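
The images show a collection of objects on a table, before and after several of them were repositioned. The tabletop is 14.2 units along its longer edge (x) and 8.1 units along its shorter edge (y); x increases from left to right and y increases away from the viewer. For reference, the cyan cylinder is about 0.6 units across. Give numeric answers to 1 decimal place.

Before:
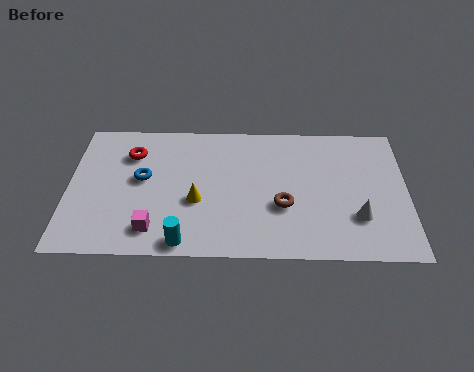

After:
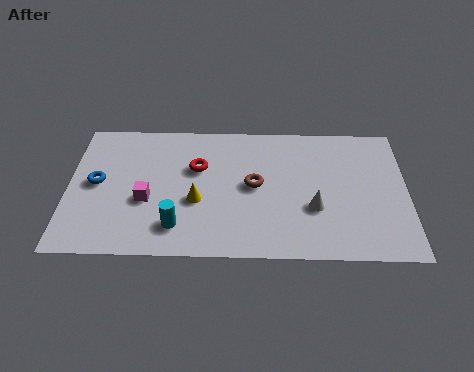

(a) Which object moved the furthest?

the red torus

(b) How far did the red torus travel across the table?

2.9

The red torus moved from about (2.6, 6.0) to (5.4, 5.2), a distance of √(2.8² + 0.8²) ≈ 2.9.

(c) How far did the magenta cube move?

1.7

The magenta cube was near (3.6, 1.5) before and (3.3, 3.2) after, so it travelled √(0.3² + 1.7²) ≈ 1.7 units.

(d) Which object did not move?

the yellow cone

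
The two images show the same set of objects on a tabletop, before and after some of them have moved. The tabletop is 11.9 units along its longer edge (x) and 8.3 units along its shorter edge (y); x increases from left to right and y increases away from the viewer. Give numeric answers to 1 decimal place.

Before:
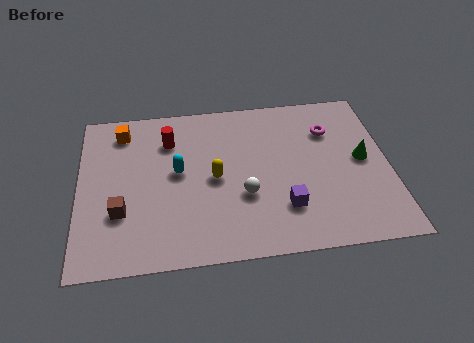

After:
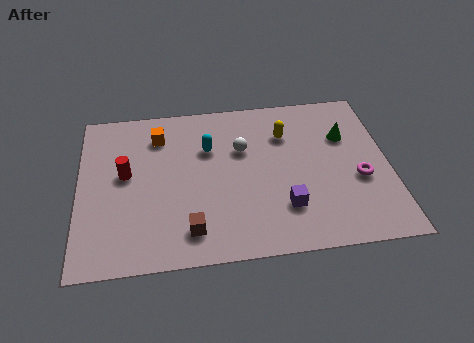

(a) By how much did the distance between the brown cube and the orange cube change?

+0.9

The distance was about 4.2 in the first image and 5.1 in the second, so they moved 0.9 units further apart.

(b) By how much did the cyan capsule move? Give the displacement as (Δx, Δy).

(1.2, 1.1)

The cyan capsule was at about (3.8, 4.5) and moved to about (5.0, 5.6).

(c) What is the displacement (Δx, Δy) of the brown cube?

(2.6, -1.2)

The brown cube started near (1.6, 2.7) and ended near (4.2, 1.5).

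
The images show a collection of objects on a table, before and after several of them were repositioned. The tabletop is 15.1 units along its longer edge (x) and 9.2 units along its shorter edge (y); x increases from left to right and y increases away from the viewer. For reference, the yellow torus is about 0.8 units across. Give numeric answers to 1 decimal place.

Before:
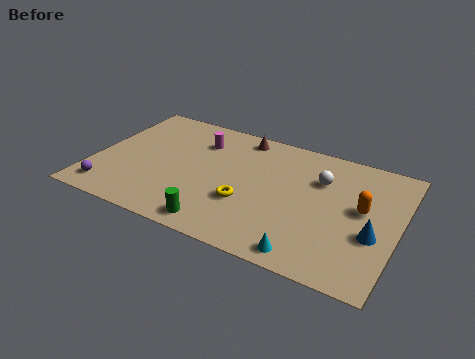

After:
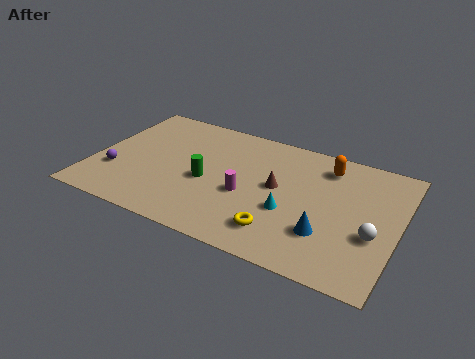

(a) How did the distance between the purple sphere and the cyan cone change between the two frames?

-1.3

They were about 10.0 units apart before and 8.7 after — 1.3 units closer together.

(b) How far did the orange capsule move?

3.1

The orange capsule was near (13.3, 5.1) before and (11.3, 7.5) after, so it travelled √(2.0² + 2.4²) ≈ 3.1 units.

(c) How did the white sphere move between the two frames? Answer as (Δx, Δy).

(2.9, -2.9)

From the two frames, the white sphere sits at roughly (11.1, 6.4) before and (14.0, 3.5) after.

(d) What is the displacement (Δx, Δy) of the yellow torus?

(1.8, -1.3)

The yellow torus was at about (7.8, 3.2) and moved to about (9.6, 1.9).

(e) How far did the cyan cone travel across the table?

2.8

The cyan cone was near (11.1, 1.0) before and (9.9, 3.5) after, so it travelled √(1.2² + 2.5²) ≈ 2.8 units.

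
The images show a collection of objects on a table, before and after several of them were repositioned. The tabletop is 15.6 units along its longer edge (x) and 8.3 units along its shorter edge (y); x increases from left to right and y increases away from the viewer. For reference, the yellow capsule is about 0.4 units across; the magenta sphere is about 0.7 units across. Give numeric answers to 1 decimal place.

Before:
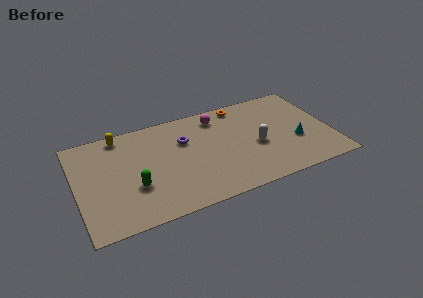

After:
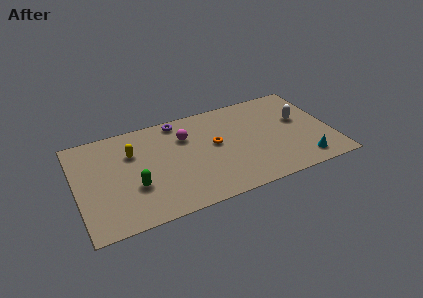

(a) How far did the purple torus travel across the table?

1.8

The purple torus moved from about (6.7, 5.6) to (6.5, 7.4), a distance of √(0.2² + 1.8²) ≈ 1.8.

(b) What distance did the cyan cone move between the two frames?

1.8

The cyan cone was near (13.4, 3.1) before and (13.6, 1.3) after, so it travelled √(0.2² + 1.8²) ≈ 1.8 units.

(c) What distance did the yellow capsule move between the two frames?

1.8

The yellow capsule moved from about (2.9, 7.4) to (3.5, 5.7), a distance of √(0.6² + 1.7²) ≈ 1.8.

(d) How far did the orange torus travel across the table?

3.4

The orange torus moved from about (10.4, 7.4) to (8.5, 4.6), a distance of √(1.9² + 2.8²) ≈ 3.4.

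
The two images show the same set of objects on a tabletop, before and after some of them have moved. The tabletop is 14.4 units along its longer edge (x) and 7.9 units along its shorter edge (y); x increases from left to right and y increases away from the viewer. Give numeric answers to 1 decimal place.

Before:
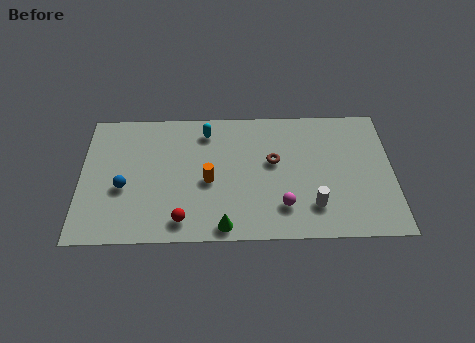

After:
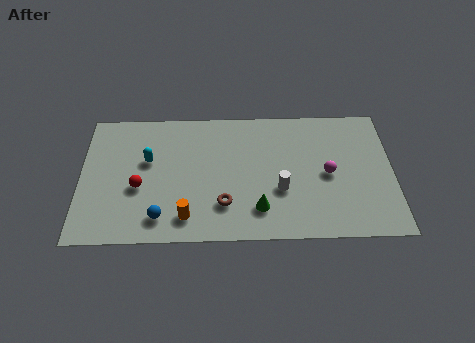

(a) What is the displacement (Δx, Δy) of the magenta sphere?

(2.1, 1.9)

From the two frames, the magenta sphere sits at roughly (9.3, 1.9) before and (11.4, 3.8) after.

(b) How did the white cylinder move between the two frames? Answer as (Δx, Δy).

(-1.5, 1.0)

The white cylinder was at about (10.7, 1.9) and moved to about (9.2, 2.9).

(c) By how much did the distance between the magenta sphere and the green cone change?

+0.9

They were about 2.9 units apart before and 3.8 after — 0.9 units further apart.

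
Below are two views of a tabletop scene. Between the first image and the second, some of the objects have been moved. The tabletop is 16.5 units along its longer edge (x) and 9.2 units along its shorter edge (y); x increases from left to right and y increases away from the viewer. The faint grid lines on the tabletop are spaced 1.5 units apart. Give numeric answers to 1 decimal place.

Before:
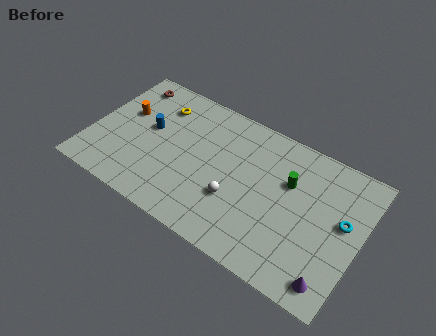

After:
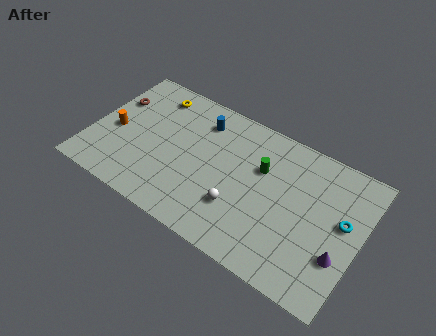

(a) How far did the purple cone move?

1.7

From (15.3, 1.3) to (15.5, 3.0), the purple cone covered √(0.2² + 1.7²) ≈ 1.7 units.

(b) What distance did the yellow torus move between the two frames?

0.8

The yellow torus was near (3.7, 7.1) before and (3.2, 7.7) after, so it travelled √(0.5² + 0.6²) ≈ 0.8 units.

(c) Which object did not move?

the cyan torus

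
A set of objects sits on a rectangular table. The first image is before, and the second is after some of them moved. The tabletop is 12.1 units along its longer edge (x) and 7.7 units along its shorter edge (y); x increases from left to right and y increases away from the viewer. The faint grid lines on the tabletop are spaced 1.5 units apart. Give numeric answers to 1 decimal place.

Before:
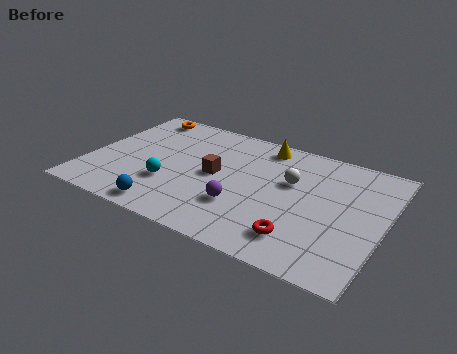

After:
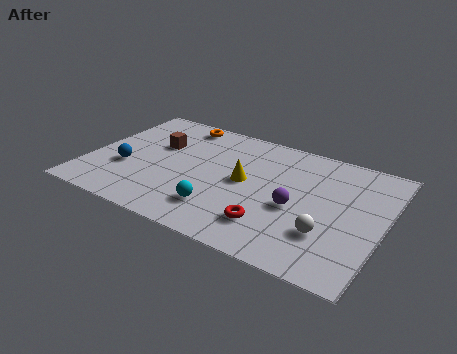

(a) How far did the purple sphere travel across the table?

2.3

From (6.5, 2.4) to (8.6, 3.3), the purple sphere covered √(2.1² + 0.9²) ≈ 2.3 units.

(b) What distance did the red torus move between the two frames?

1.2

From (9.0, 1.6) to (7.8, 1.8), the red torus covered √(1.2² + 0.2²) ≈ 1.2 units.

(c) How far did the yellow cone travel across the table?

2.7

From (6.8, 6.7) to (6.4, 4.0), the yellow cone covered √(0.4² + 2.7²) ≈ 2.7 units.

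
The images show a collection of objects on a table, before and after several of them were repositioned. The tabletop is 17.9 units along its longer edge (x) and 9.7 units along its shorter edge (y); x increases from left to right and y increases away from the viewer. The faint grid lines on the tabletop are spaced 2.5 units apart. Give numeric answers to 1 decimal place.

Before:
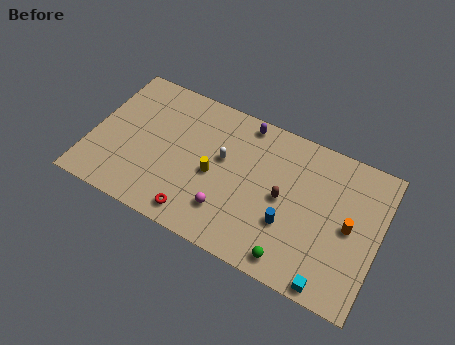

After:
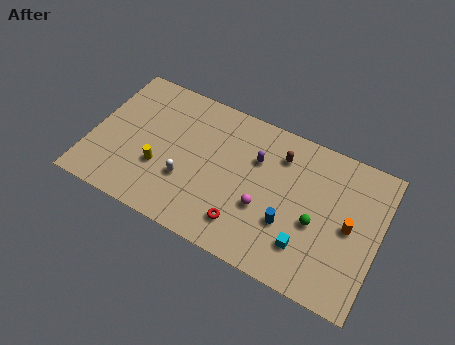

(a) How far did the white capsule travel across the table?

3.1

From (8.1, 5.7) to (6.1, 3.3), the white capsule covered √(2.0² + 2.4²) ≈ 3.1 units.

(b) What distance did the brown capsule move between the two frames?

2.7

The brown capsule moved from about (12.0, 4.8) to (11.5, 7.5), a distance of √(0.5² + 2.7²) ≈ 2.7.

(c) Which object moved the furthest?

the yellow cylinder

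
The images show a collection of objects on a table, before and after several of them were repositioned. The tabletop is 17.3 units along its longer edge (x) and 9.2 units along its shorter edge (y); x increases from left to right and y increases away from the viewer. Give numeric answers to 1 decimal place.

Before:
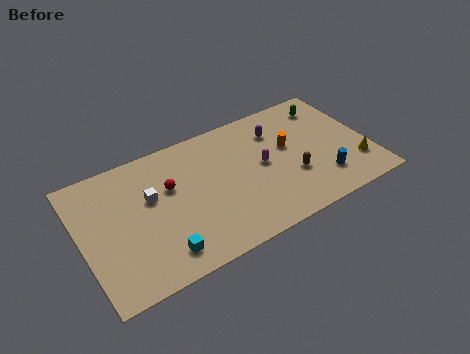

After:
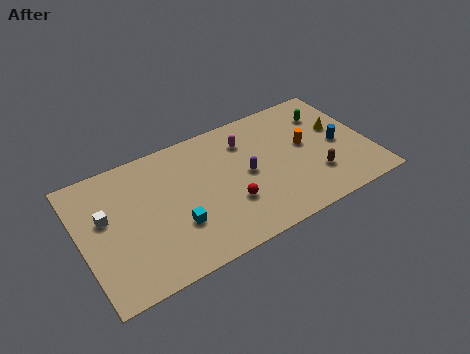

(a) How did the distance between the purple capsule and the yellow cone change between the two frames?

-0.3

The distance was about 6.2 in the first image and 5.9 in the second, so they moved 0.3 units closer together.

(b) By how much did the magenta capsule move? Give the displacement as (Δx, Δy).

(-0.7, 2.2)

The magenta capsule started near (10.9, 4.8) and ended near (10.2, 7.0).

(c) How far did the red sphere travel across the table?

4.3

The red sphere was near (5.4, 5.8) before and (8.6, 3.0) after, so it travelled √(3.2² + 2.8²) ≈ 4.3 units.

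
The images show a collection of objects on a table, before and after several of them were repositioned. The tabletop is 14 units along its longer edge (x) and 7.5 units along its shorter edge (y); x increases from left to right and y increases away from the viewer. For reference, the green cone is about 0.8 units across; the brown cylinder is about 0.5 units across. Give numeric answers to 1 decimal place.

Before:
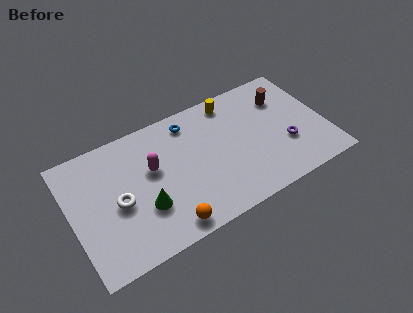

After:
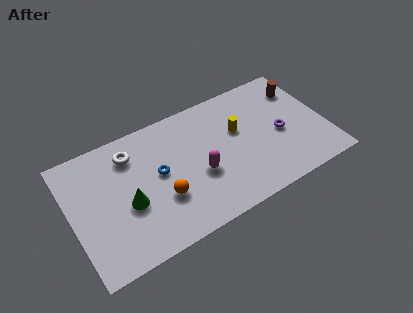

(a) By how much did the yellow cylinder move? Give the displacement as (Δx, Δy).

(0.1, -1.9)

The yellow cylinder started near (9.2, 6.5) and ended near (9.3, 4.6).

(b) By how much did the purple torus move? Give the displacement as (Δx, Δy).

(-0.2, 0.8)

The purple torus was at about (11.7, 2.6) and moved to about (11.5, 3.4).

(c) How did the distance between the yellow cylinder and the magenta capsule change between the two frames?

-2.2

They were about 5.1 units apart before and 2.9 after — 2.2 units closer together.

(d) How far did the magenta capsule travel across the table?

2.8

From (4.5, 4.5) to (6.9, 3.0), the magenta capsule covered √(2.4² + 1.5²) ≈ 2.8 units.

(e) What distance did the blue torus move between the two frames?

3.0

From (6.8, 6.3) to (4.8, 4.1), the blue torus covered √(2.0² + 2.2²) ≈ 3.0 units.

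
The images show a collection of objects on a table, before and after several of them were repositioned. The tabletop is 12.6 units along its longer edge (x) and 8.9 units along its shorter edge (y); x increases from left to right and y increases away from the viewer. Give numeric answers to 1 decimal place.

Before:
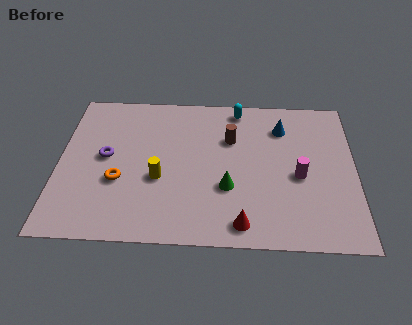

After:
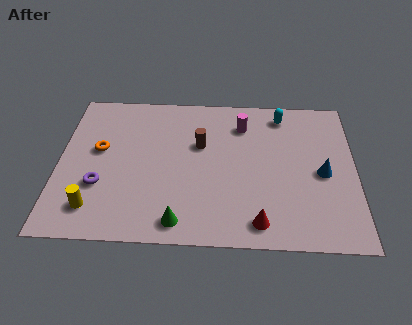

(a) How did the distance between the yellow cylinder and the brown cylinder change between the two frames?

+2.0

The distance was about 3.9 in the first image and 5.9 in the second, so they moved 2.0 units further apart.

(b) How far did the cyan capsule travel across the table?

1.9

The cyan capsule moved from about (7.6, 7.9) to (9.5, 7.6), a distance of √(1.9² + 0.3²) ≈ 1.9.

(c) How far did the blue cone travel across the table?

3.2

The blue cone moved from about (9.5, 6.8) to (11.2, 4.1), a distance of √(1.7² + 2.7²) ≈ 3.2.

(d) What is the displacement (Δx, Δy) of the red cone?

(0.7, 0.1)

The red cone started near (7.8, 1.1) and ended near (8.5, 1.2).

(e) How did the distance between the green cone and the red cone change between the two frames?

+1.2

The distance was about 2.1 in the first image and 3.3 in the second, so they moved 1.2 units further apart.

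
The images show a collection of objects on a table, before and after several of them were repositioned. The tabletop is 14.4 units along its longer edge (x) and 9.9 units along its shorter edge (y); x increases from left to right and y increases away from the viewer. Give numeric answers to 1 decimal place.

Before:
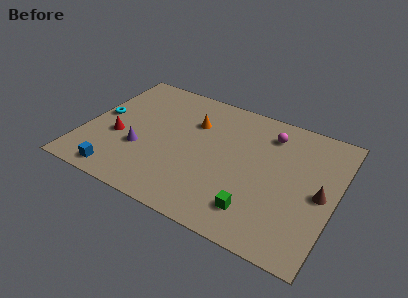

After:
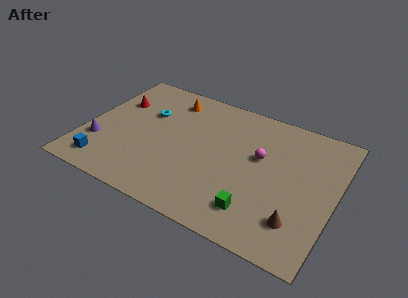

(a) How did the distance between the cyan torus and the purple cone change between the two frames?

+1.1

The distance was about 3.1 in the first image and 4.2 in the second, so they moved 1.1 units further apart.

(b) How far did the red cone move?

2.9

The red cone moved from about (2.0, 3.9) to (1.4, 6.7), a distance of √(0.6² + 2.8²) ≈ 2.9.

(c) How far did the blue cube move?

1.0

From (2.5, 1.1) to (1.6, 1.5), the blue cube covered √(0.9² + 0.4²) ≈ 1.0 units.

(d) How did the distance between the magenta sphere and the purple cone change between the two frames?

+1.3

The distance was about 8.2 in the first image and 9.5 in the second, so they moved 1.3 units further apart.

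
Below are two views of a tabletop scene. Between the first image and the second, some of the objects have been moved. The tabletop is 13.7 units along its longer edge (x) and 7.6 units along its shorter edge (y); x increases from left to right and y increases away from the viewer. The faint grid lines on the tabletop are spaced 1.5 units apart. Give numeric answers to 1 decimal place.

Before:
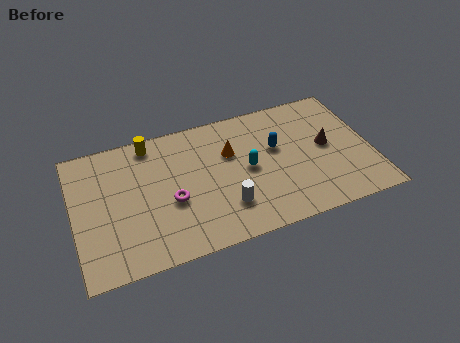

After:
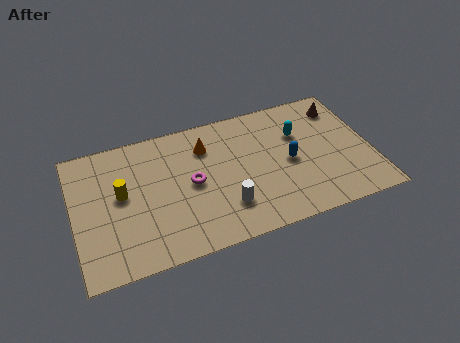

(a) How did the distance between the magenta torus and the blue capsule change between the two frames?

-0.7

They were about 5.2 units apart before and 4.5 after — 0.7 units closer together.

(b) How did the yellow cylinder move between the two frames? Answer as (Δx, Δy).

(-1.5, -2.5)

The yellow cylinder started near (3.7, 6.7) and ended near (2.2, 4.2).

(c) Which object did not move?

the white cylinder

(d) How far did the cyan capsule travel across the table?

2.8

The cyan capsule was near (8.0, 3.8) before and (10.5, 5.1) after, so it travelled √(2.5² + 1.3²) ≈ 2.8 units.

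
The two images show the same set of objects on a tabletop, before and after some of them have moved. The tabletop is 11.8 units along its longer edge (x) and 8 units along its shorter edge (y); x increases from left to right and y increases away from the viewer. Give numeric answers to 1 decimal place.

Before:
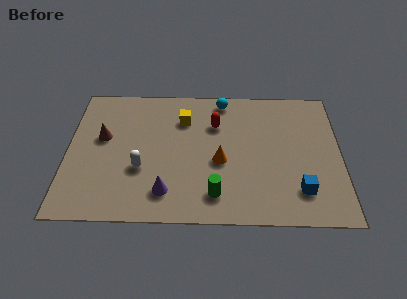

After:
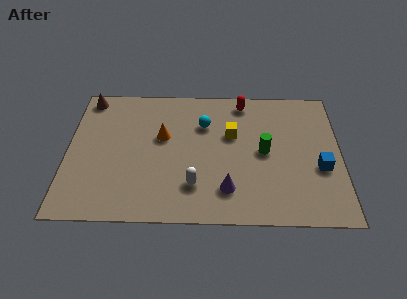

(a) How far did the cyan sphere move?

1.7

The cyan sphere was near (6.7, 7.1) before and (5.9, 5.6) after, so it travelled √(0.8² + 1.5²) ≈ 1.7 units.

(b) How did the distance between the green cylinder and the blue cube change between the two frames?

-1.0

The distance was about 3.6 in the first image and 2.6 in the second, so they moved 1.0 units closer together.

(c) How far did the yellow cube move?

2.3

The yellow cube was near (5.0, 5.9) before and (7.1, 5.0) after, so it travelled √(2.1² + 0.9²) ≈ 2.3 units.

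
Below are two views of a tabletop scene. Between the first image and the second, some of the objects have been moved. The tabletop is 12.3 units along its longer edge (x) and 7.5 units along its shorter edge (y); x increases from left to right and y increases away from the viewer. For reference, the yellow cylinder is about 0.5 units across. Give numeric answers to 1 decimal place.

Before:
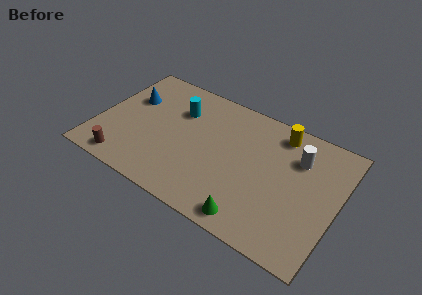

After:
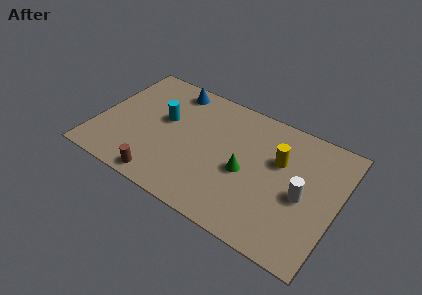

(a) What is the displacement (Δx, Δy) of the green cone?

(-0.7, 2.4)

From the two frames, the green cone sits at roughly (8.4, 0.9) before and (7.7, 3.3) after.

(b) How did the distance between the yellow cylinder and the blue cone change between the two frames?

-1.7

Before: roughly 7.7 units apart; after: 6.0. That's 1.7 units closer together.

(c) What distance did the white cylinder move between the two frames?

2.1

The white cylinder was near (10.1, 5.4) before and (10.6, 3.4) after, so it travelled √(0.5² + 2.0²) ≈ 2.1 units.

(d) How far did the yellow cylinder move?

1.6

From (9.0, 6.4) to (9.2, 4.8), the yellow cylinder covered √(0.2² + 1.6²) ≈ 1.6 units.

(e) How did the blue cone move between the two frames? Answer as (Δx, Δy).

(2.0, 1.6)

From the two frames, the blue cone sits at roughly (1.4, 4.9) before and (3.4, 6.5) after.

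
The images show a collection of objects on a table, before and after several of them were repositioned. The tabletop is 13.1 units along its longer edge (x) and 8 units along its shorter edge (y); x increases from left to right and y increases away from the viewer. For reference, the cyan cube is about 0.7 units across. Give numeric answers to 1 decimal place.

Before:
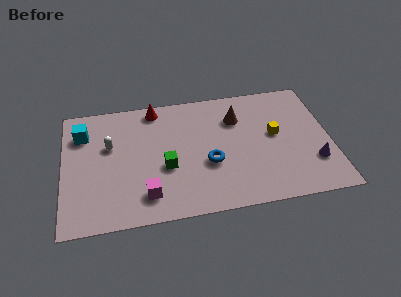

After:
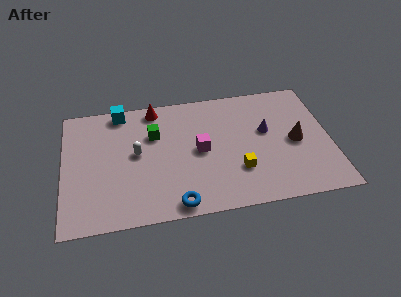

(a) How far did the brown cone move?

3.4

From (8.6, 5.8) to (11.4, 3.8), the brown cone covered √(2.8² + 2.0²) ≈ 3.4 units.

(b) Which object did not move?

the red cone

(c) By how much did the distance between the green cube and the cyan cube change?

-2.5

Before: roughly 4.9 units apart; after: 2.4. That's 2.5 units closer together.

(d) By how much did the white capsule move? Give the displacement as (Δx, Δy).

(1.3, -0.7)

From the two frames, the white capsule sits at roughly (2.3, 5.0) before and (3.6, 4.3) after.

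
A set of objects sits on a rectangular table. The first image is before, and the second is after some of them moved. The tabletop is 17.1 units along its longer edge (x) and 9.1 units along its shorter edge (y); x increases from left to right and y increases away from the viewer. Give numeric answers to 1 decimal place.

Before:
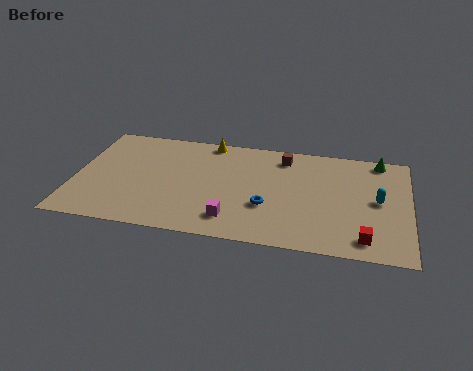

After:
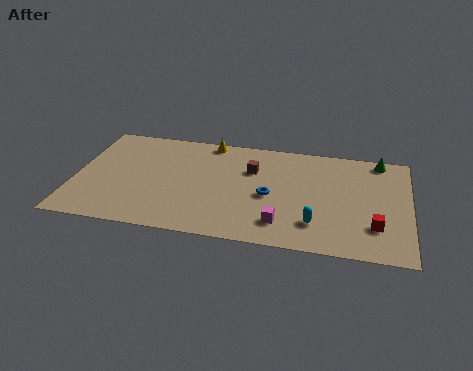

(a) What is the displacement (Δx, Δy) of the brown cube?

(-1.6, -1.4)

The brown cube was at about (10.6, 7.6) and moved to about (9.0, 6.2).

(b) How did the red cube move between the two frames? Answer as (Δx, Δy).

(0.5, 1.1)

From the two frames, the red cube sits at roughly (14.9, 1.4) before and (15.4, 2.5) after.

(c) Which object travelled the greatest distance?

the cyan capsule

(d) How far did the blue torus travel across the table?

0.9

From (9.9, 3.2) to (10.0, 4.1), the blue torus covered √(0.1² + 0.9²) ≈ 0.9 units.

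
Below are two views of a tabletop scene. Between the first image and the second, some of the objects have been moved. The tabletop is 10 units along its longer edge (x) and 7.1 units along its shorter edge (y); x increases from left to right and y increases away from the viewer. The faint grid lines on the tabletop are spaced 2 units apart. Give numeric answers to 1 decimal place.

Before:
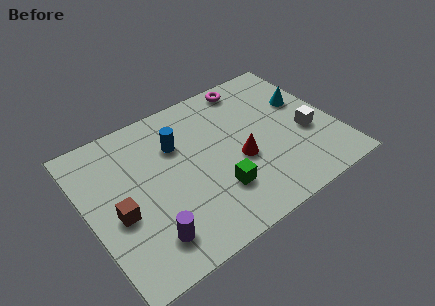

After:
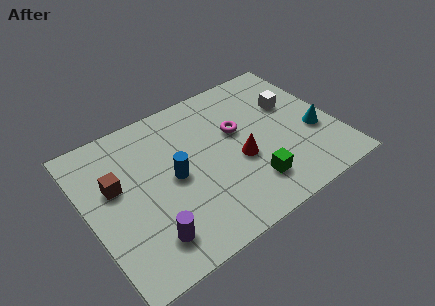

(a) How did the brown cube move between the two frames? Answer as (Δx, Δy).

(0.1, 1.3)

The brown cube started near (1.1, 3.0) and ended near (1.2, 4.3).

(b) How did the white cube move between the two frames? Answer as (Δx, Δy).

(-0.3, 1.7)

The white cube was at about (8.8, 2.8) and moved to about (8.5, 4.5).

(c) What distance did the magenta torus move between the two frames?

2.2

The magenta torus moved from about (7.1, 6.3) to (6.2, 4.3), a distance of √(0.9² + 2.0²) ≈ 2.2.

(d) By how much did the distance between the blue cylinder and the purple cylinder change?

-1.4

The distance was about 3.9 in the first image and 2.5 in the second, so they moved 1.4 units closer together.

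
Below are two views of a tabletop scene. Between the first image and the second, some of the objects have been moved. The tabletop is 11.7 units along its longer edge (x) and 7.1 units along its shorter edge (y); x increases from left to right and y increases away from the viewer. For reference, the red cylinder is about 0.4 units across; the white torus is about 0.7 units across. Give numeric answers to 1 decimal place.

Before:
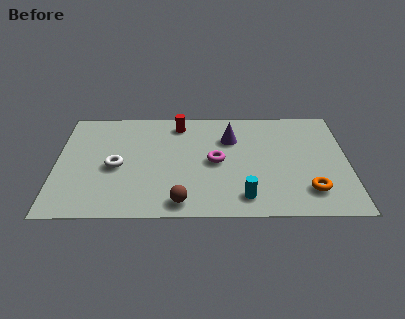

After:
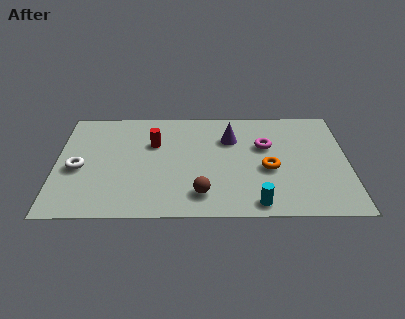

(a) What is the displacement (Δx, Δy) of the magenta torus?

(2.0, 1.0)

From the two frames, the magenta torus sits at roughly (6.4, 3.5) before and (8.4, 4.5) after.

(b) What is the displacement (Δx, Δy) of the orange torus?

(-1.6, 1.4)

From the two frames, the orange torus sits at roughly (10.1, 1.6) before and (8.5, 3.0) after.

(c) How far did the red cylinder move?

1.6

The red cylinder moved from about (4.9, 6.0) to (3.9, 4.7), a distance of √(1.0² + 1.3²) ≈ 1.6.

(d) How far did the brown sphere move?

0.9

From (5.0, 0.9) to (5.8, 1.4), the brown sphere covered √(0.8² + 0.5²) ≈ 0.9 units.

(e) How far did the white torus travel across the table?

1.5

The white torus was near (2.4, 3.2) before and (0.9, 3.1) after, so it travelled √(1.5² + 0.1²) ≈ 1.5 units.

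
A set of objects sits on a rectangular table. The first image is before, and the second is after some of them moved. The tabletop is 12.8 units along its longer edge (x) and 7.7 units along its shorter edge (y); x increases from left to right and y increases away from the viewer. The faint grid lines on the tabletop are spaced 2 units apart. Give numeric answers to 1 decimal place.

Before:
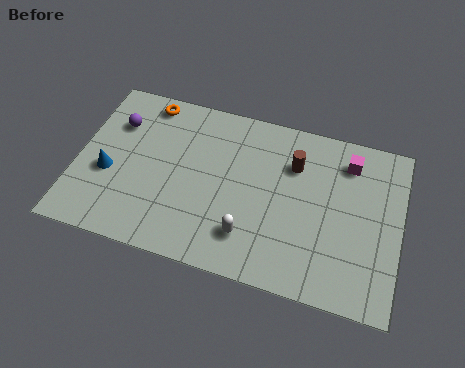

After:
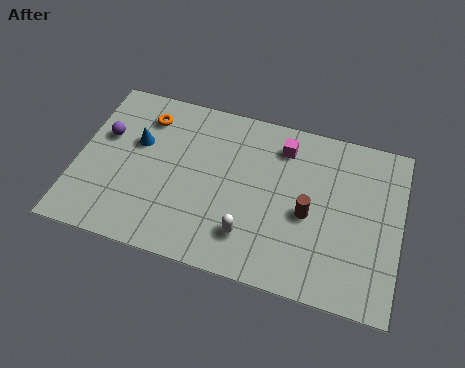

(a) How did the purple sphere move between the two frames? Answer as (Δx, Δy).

(-0.4, -0.7)

From the two frames, the purple sphere sits at roughly (1.4, 5.5) before and (1.0, 4.8) after.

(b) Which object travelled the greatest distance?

the magenta cube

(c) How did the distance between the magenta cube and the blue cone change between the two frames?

-3.9

Before: roughly 9.8 units apart; after: 5.9. That's 3.9 units closer together.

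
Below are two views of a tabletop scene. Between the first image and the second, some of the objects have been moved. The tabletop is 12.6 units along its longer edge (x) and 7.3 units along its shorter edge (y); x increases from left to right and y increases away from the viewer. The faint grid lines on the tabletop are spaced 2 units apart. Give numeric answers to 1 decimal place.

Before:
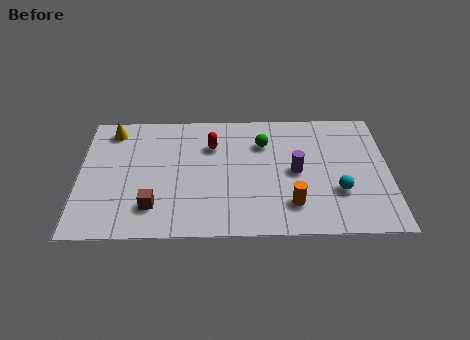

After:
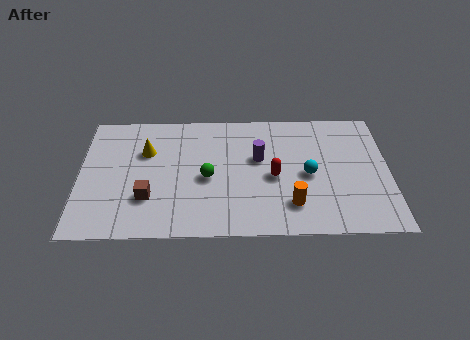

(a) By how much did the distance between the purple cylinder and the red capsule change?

-2.5

They were about 3.8 units apart before and 1.3 after — 2.5 units closer together.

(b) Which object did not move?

the orange cylinder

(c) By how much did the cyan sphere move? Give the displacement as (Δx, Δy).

(-1.2, 1.0)

The cyan sphere was at about (10.5, 2.4) and moved to about (9.3, 3.4).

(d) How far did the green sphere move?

3.0

From (7.5, 5.3) to (5.2, 3.3), the green sphere covered √(2.3² + 2.0²) ≈ 3.0 units.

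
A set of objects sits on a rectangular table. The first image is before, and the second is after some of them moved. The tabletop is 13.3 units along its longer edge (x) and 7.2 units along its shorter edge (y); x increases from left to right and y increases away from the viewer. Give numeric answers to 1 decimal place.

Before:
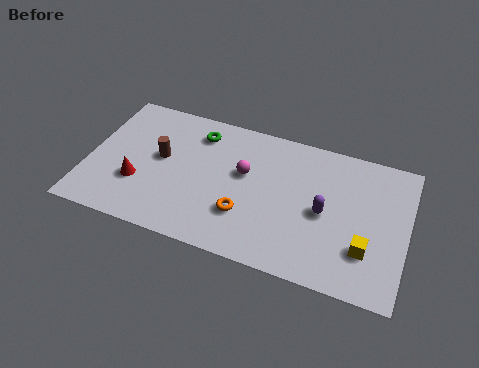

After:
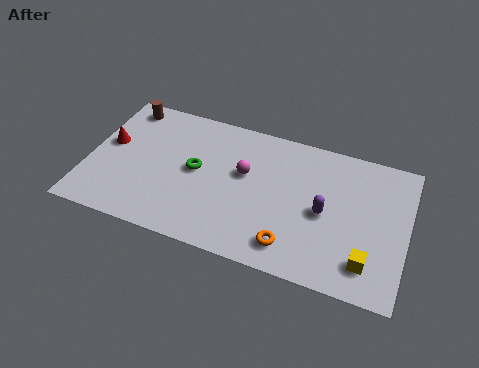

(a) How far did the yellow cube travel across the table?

0.6

The yellow cube was near (11.7, 2.1) before and (11.8, 1.5) after, so it travelled √(0.1² + 0.6²) ≈ 0.6 units.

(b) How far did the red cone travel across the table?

2.2

From (2.2, 2.4) to (0.8, 4.1), the red cone covered √(1.4² + 1.7²) ≈ 2.2 units.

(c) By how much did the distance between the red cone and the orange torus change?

+3.9

They were about 4.5 units apart before and 8.4 after — 3.9 units further apart.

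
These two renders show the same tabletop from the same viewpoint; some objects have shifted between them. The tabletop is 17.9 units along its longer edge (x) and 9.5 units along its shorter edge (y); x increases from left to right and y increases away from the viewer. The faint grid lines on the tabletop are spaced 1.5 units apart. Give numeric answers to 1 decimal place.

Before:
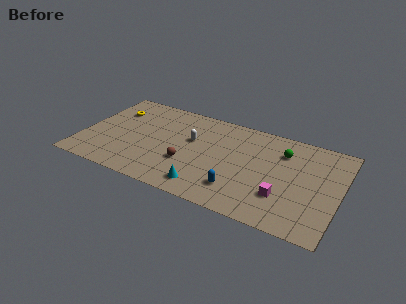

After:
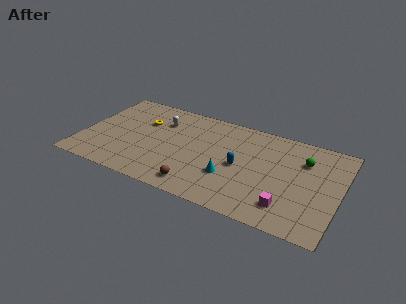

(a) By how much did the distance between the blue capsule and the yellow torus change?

-3.2

Before: roughly 10.5 units apart; after: 7.3. That's 3.2 units closer together.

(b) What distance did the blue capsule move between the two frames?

2.3

The blue capsule was near (11.2, 2.2) before and (11.1, 4.5) after, so it travelled √(0.1² + 2.3²) ≈ 2.3 units.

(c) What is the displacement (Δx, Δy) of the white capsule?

(-2.3, 1.1)

From the two frames, the white capsule sits at roughly (7.5, 5.8) before and (5.2, 6.9) after.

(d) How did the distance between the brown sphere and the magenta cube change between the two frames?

-0.6

The distance was about 6.7 in the first image and 6.1 in the second, so they moved 0.6 units closer together.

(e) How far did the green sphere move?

1.5

From (13.8, 7.1) to (15.3, 6.8), the green sphere covered √(1.5² + 0.3²) ≈ 1.5 units.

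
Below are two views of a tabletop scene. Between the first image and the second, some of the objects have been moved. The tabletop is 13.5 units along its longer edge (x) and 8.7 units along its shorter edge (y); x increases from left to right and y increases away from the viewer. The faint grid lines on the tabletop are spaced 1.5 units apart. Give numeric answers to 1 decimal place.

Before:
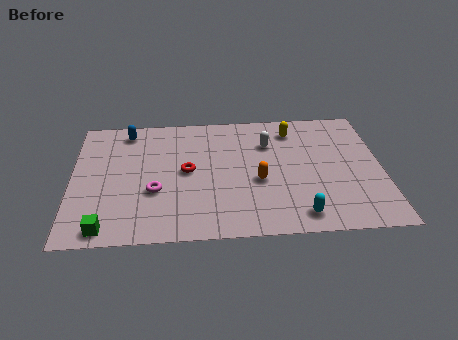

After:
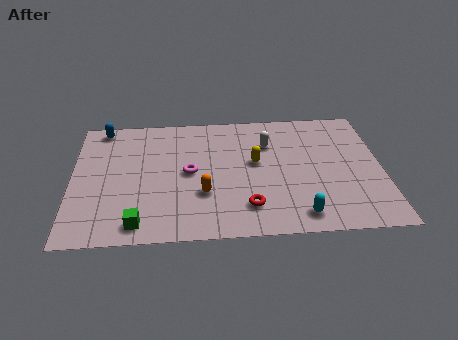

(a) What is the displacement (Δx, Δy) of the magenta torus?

(1.5, 1.2)

The magenta torus was at about (3.6, 3.2) and moved to about (5.1, 4.4).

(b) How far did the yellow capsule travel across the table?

2.8

From (9.7, 7.1) to (8.0, 4.9), the yellow capsule covered √(1.7² + 2.2²) ≈ 2.8 units.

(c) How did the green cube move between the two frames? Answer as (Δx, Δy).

(1.4, 0.2)

The green cube was at about (1.5, 0.9) and moved to about (2.9, 1.1).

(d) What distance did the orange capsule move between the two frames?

2.5

The orange capsule moved from about (8.1, 3.6) to (5.7, 2.9), a distance of √(2.4² + 0.7²) ≈ 2.5.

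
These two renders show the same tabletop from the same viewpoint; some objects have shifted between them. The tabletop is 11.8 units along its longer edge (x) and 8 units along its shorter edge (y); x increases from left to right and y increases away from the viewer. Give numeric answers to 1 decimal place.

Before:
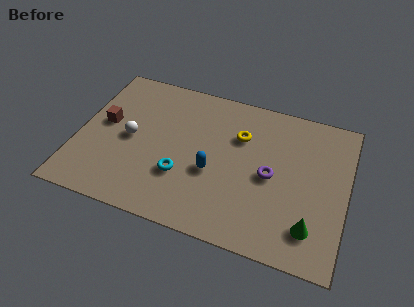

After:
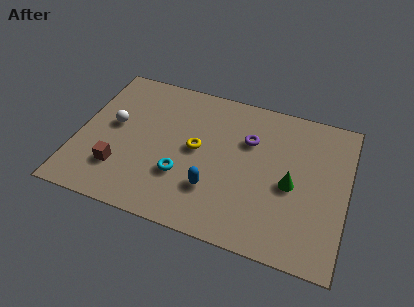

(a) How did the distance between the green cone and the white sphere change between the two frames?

-0.5

They were about 8.4 units apart before and 7.9 after — 0.5 units closer together.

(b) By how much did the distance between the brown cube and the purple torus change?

-1.1

The distance was about 7.4 in the first image and 6.3 in the second, so they moved 1.1 units closer together.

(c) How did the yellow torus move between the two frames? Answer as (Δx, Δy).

(-1.8, -1.3)

From the two frames, the yellow torus sits at roughly (7.0, 5.5) before and (5.2, 4.2) after.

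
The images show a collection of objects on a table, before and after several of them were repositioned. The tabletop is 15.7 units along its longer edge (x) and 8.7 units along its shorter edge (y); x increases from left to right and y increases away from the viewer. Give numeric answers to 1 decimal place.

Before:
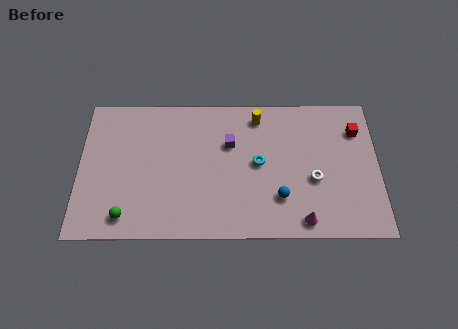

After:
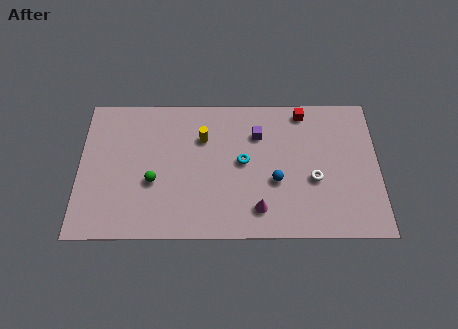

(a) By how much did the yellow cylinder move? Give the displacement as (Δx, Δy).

(-2.9, -1.3)

The yellow cylinder was at about (9.4, 7.4) and moved to about (6.5, 6.1).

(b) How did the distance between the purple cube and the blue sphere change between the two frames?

-1.2

They were about 4.2 units apart before and 3.0 after — 1.2 units closer together.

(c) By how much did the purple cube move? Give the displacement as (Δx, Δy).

(1.5, 0.6)

The purple cube was at about (7.9, 5.7) and moved to about (9.4, 6.3).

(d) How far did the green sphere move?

2.5

The green sphere moved from about (2.5, 1.3) to (3.9, 3.4), a distance of √(1.4² + 2.1²) ≈ 2.5.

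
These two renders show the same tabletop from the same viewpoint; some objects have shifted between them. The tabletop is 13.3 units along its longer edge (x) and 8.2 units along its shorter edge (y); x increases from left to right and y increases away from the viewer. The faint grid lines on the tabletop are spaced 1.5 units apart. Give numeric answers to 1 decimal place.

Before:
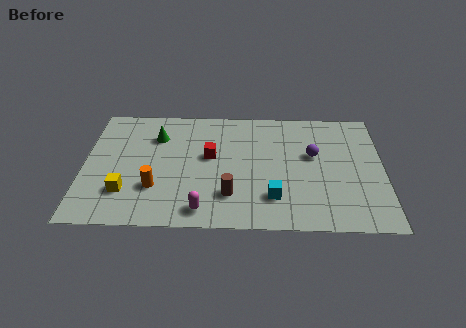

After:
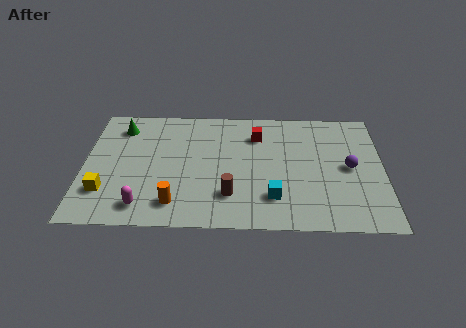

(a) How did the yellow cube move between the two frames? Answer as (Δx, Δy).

(-0.9, 0.0)

The yellow cube started near (1.9, 2.2) and ended near (1.0, 2.2).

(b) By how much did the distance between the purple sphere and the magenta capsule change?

+3.3

Before: roughly 6.2 units apart; after: 9.5. That's 3.3 units further apart.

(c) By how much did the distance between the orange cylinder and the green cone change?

+2.2

Before: roughly 3.5 units apart; after: 5.7. That's 2.2 units further apart.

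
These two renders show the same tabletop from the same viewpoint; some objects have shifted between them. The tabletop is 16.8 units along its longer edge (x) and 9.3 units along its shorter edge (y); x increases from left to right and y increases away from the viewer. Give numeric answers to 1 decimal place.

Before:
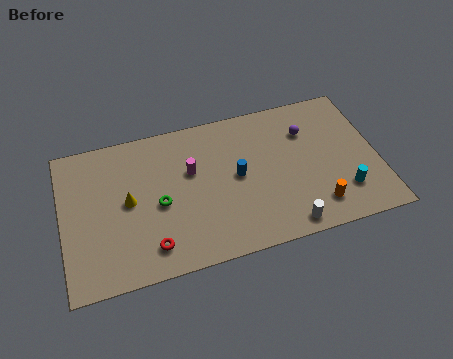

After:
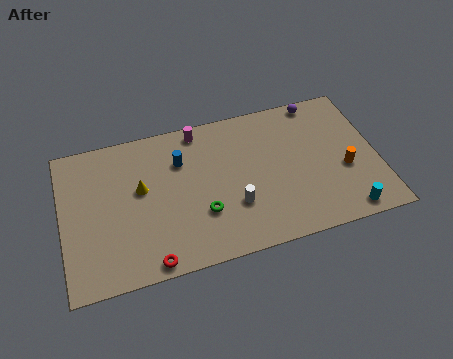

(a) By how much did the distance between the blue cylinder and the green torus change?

-0.5

Before: roughly 4.2 units apart; after: 3.7. That's 0.5 units closer together.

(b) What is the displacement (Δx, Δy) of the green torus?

(2.2, -1.2)

From the two frames, the green torus sits at roughly (5.1, 4.2) before and (7.3, 3.0) after.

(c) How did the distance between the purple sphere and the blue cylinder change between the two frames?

+3.5

Before: roughly 4.3 units apart; after: 7.8. That's 3.5 units further apart.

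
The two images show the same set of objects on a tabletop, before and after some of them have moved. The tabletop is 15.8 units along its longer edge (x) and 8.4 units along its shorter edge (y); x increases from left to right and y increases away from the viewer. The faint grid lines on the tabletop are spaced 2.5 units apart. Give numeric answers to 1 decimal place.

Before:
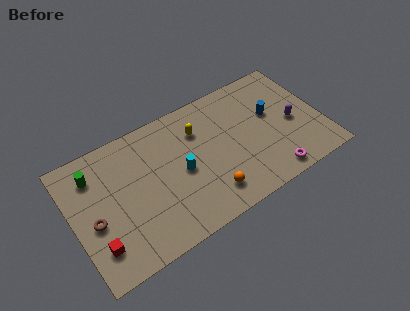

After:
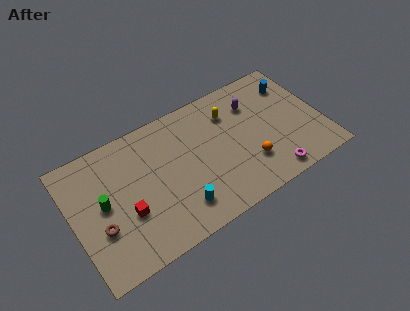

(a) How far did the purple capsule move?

3.3

From (14.0, 3.8) to (11.8, 6.2), the purple capsule covered √(2.2² + 2.4²) ≈ 3.3 units.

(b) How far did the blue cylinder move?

2.1

The blue cylinder was near (12.8, 5.0) before and (14.4, 6.4) after, so it travelled √(1.6² + 1.4²) ≈ 2.1 units.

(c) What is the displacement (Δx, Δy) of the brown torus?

(0.3, -0.6)

From the two frames, the brown torus sits at roughly (1.2, 3.6) before and (1.5, 3.0) after.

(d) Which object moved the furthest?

the purple capsule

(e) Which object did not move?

the magenta torus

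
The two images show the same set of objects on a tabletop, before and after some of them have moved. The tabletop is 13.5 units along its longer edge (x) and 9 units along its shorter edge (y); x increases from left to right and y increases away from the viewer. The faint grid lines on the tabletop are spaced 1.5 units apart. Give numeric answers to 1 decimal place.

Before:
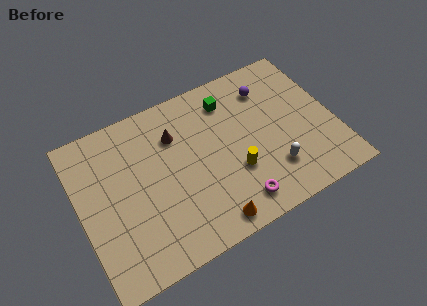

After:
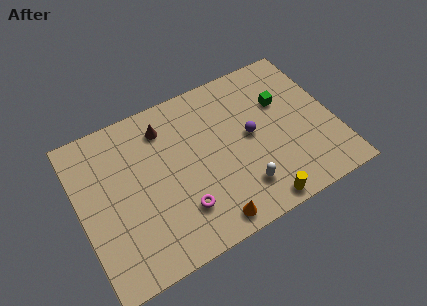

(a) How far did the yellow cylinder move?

2.5

From (8.0, 3.1) to (8.9, 0.8), the yellow cylinder covered √(0.9² + 2.3²) ≈ 2.5 units.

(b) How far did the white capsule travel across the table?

1.7

From (9.9, 2.3) to (8.2, 2.0), the white capsule covered √(1.7² + 0.3²) ≈ 1.7 units.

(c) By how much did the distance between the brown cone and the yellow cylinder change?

+3.3

The distance was about 4.3 in the first image and 7.6 in the second, so they moved 3.3 units further apart.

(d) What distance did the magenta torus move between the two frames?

2.9

The magenta torus was near (7.8, 1.4) before and (5.0, 2.3) after, so it travelled √(2.8² + 0.9²) ≈ 2.9 units.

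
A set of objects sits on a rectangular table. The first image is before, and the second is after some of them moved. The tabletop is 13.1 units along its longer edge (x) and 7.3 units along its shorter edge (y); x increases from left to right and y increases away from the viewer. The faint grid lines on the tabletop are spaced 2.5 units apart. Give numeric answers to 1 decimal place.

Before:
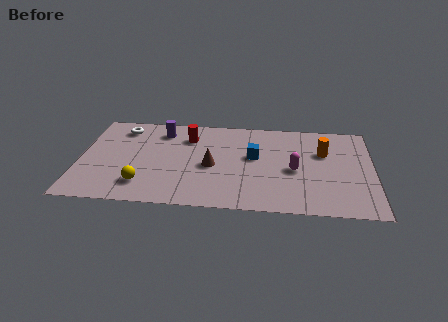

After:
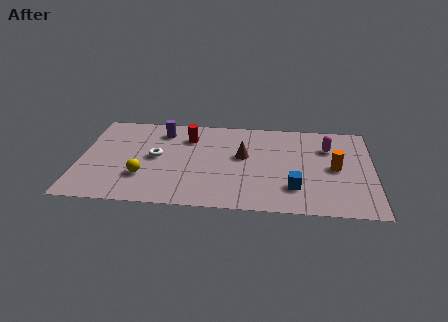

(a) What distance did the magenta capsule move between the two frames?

2.4

From (9.6, 3.3) to (11.1, 5.2), the magenta capsule covered √(1.5² + 1.9²) ≈ 2.4 units.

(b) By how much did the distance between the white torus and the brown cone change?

-1.0

They were about 4.9 units apart before and 3.9 after — 1.0 units closer together.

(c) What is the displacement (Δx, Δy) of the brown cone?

(1.4, 0.9)

The brown cone was at about (5.9, 3.3) and moved to about (7.3, 4.2).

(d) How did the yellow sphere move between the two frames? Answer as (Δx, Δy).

(0.0, 0.6)

The yellow sphere started near (2.9, 1.6) and ended near (2.9, 2.2).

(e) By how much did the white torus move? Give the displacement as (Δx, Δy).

(1.6, -2.2)

From the two frames, the white torus sits at roughly (1.8, 6.0) before and (3.4, 3.8) after.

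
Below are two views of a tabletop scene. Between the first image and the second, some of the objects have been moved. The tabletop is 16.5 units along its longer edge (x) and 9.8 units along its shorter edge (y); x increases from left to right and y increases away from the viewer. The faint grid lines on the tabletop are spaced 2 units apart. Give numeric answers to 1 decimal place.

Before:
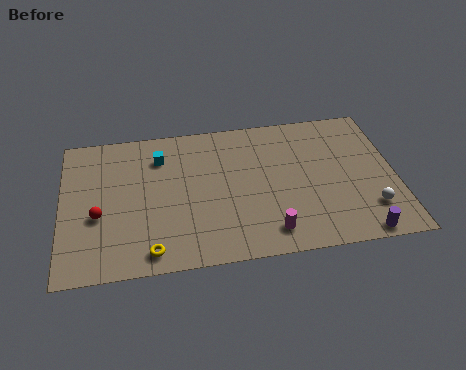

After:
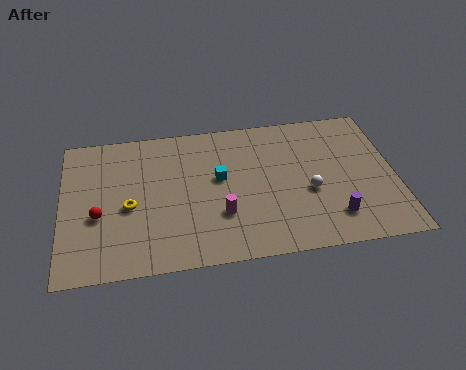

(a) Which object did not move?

the red sphere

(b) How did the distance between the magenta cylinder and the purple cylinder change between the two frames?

+1.1

They were about 4.5 units apart before and 5.6 after — 1.1 units further apart.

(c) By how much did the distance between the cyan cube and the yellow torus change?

-1.6

They were about 6.3 units apart before and 4.7 after — 1.6 units closer together.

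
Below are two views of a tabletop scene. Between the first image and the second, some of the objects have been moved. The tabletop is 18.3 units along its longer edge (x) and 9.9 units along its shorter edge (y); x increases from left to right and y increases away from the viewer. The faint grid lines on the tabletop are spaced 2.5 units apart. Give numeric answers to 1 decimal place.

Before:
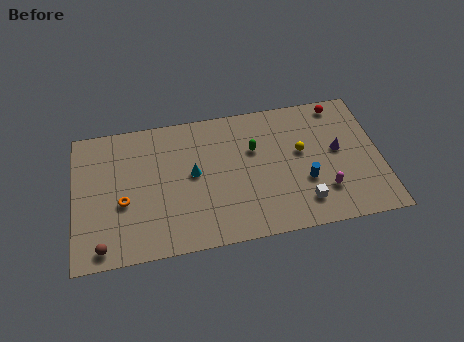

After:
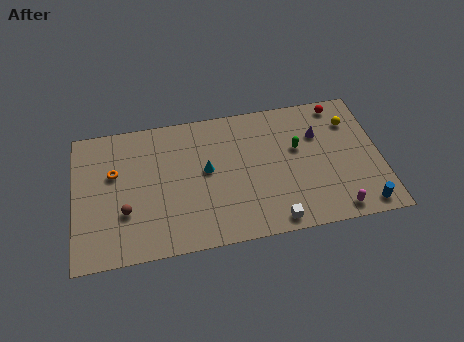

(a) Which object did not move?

the red sphere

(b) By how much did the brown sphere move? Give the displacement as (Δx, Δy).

(1.4, 2.2)

The brown sphere was at about (1.6, 1.1) and moved to about (3.0, 3.3).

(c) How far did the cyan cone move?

0.8

The cyan cone was near (7.1, 5.3) before and (7.9, 5.4) after, so it travelled √(0.8² + 0.1²) ≈ 0.8 units.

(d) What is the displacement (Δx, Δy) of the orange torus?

(-0.5, 2.2)

The orange torus was at about (2.9, 4.0) and moved to about (2.4, 6.2).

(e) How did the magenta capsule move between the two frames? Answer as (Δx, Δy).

(0.6, -1.5)

From the two frames, the magenta capsule sits at roughly (14.8, 2.6) before and (15.4, 1.1) after.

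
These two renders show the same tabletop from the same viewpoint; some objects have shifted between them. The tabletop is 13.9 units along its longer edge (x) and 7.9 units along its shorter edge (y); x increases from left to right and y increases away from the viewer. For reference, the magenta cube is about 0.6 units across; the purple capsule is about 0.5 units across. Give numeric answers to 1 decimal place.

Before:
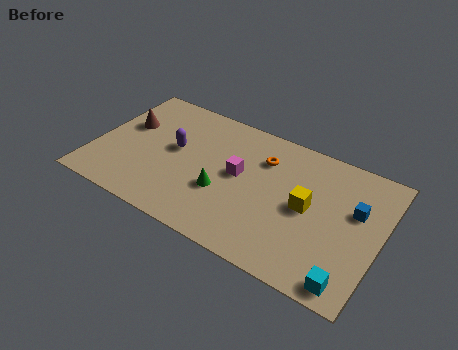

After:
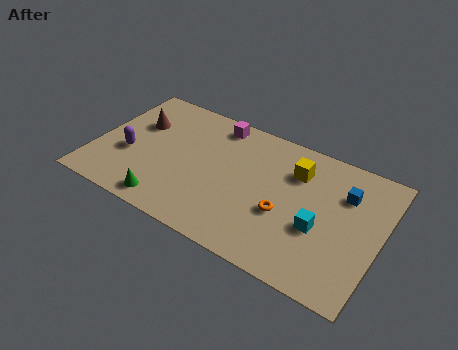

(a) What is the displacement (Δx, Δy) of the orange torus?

(1.4, -2.7)

From the two frames, the orange torus sits at roughly (8.0, 5.8) before and (9.4, 3.1) after.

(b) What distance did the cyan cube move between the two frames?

2.8

The cyan cube moved from about (12.8, 0.9) to (11.1, 3.1), a distance of √(1.7² + 2.2²) ≈ 2.8.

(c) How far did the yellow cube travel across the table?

2.0

The yellow cube was near (10.4, 4.0) before and (9.6, 5.8) after, so it travelled √(0.8² + 1.8²) ≈ 2.0 units.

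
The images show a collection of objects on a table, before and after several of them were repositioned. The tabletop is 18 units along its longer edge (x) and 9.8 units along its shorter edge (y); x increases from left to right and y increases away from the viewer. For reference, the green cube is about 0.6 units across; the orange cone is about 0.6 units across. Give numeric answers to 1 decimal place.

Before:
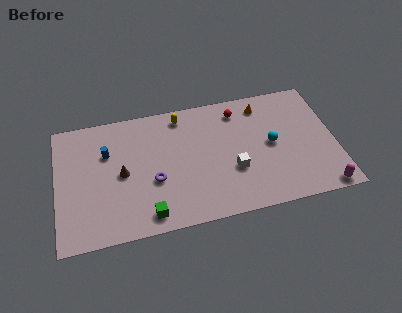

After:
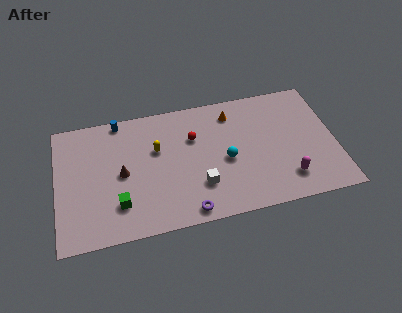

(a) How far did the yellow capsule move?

2.9

The yellow capsule was near (8.2, 8.5) before and (6.5, 6.2) after, so it travelled √(1.7² + 2.3²) ≈ 2.9 units.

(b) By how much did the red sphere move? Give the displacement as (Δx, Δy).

(-3.0, -1.5)

From the two frames, the red sphere sits at roughly (11.9, 8.1) before and (8.9, 6.6) after.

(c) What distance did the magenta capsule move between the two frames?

2.6

From (16.9, 0.8) to (14.7, 2.1), the magenta capsule covered √(2.2² + 1.3²) ≈ 2.6 units.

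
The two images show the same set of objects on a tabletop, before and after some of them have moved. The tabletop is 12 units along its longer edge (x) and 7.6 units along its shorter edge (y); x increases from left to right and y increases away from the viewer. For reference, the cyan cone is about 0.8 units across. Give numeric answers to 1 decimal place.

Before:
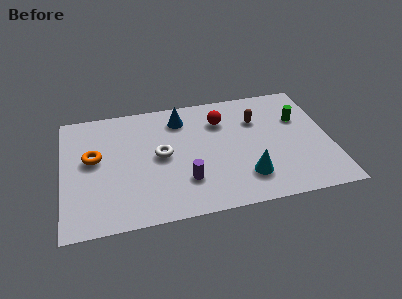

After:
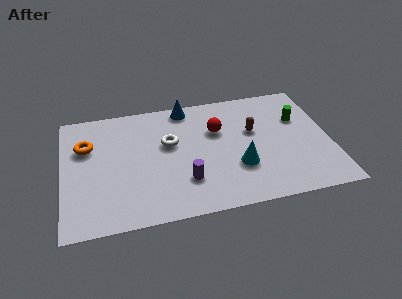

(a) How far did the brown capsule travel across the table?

0.7

From (8.8, 5.3) to (8.6, 4.6), the brown capsule covered √(0.2² + 0.7²) ≈ 0.7 units.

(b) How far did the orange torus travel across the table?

0.9

The orange torus was near (1.4, 4.3) before and (1.1, 5.1) after, so it travelled √(0.3² + 0.8²) ≈ 0.9 units.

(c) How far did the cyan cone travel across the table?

0.8

The cyan cone was near (8.1, 1.8) before and (7.8, 2.5) after, so it travelled √(0.3² + 0.7²) ≈ 0.8 units.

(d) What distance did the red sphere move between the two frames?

0.6

The red sphere moved from about (7.2, 5.6) to (7.0, 5.0), a distance of √(0.2² + 0.6²) ≈ 0.6.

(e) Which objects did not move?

the purple cylinder and the green cylinder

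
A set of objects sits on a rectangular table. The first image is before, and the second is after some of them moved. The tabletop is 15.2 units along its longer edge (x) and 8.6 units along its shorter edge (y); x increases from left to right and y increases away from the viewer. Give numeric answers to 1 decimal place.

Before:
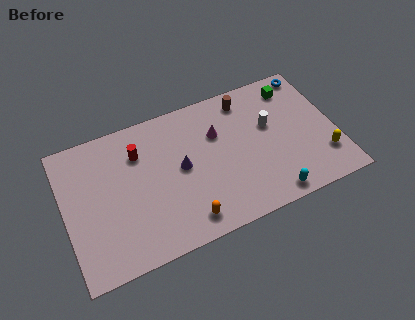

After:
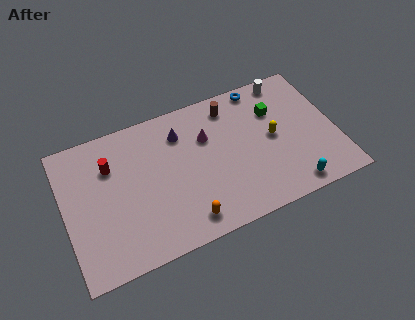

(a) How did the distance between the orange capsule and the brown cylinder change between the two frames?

-0.6

The distance was about 7.3 in the first image and 6.7 in the second, so they moved 0.6 units closer together.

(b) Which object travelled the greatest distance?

the yellow capsule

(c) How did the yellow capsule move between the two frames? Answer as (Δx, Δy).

(-2.6, 2.2)

The yellow capsule started near (14.3, 2.2) and ended near (11.7, 4.4).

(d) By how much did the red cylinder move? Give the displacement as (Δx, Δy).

(-1.6, -0.2)

The red cylinder was at about (4.3, 6.3) and moved to about (2.7, 6.1).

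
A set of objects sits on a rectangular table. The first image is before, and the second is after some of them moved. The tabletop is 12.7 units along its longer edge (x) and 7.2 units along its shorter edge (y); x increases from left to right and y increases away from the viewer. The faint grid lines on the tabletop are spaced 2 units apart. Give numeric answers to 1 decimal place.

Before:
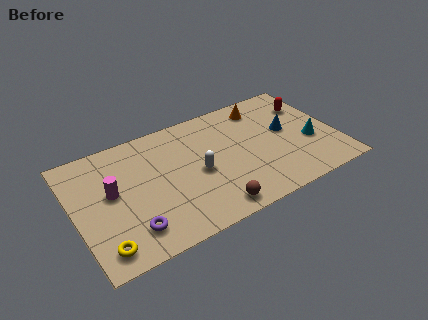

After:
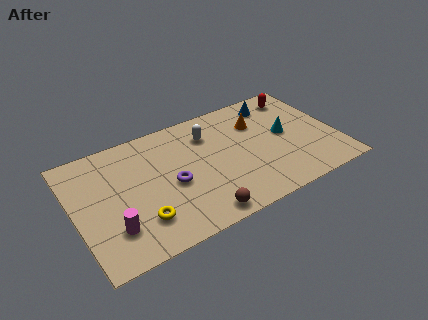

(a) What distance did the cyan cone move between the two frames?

1.5

From (11.4, 2.8) to (10.3, 3.8), the cyan cone covered √(1.1² + 1.0²) ≈ 1.5 units.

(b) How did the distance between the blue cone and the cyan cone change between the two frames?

+0.6

Before: roughly 1.6 units apart; after: 2.2. That's 0.6 units further apart.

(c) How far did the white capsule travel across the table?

2.2

From (5.9, 3.3) to (6.7, 5.4), the white capsule covered √(0.8² + 2.1²) ≈ 2.2 units.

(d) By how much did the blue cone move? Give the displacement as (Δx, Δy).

(-0.3, 2.0)

The blue cone was at about (10.4, 4.0) and moved to about (10.1, 6.0).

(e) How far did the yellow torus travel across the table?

2.0

The yellow torus was near (1.0, 1.1) before and (2.9, 1.8) after, so it travelled √(1.9² + 0.7²) ≈ 2.0 units.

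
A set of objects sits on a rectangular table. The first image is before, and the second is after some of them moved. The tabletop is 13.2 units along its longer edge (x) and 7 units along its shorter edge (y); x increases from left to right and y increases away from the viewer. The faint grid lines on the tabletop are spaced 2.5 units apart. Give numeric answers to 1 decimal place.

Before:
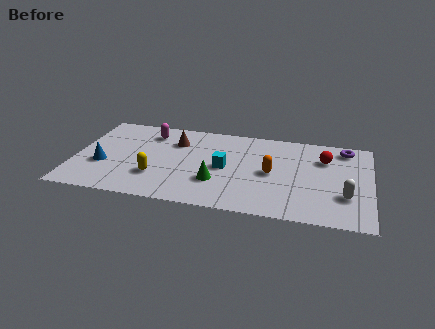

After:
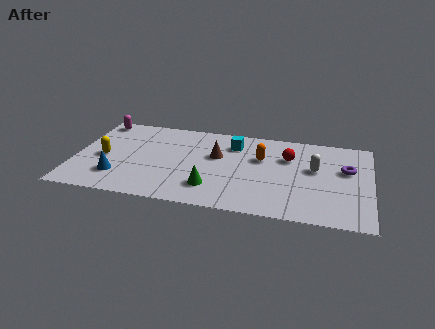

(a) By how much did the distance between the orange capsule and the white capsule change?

-1.1

They were about 3.5 units apart before and 2.4 after — 1.1 units closer together.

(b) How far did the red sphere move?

1.6

From (11.1, 5.0) to (9.5, 4.8), the red sphere covered √(1.6² + 0.2²) ≈ 1.6 units.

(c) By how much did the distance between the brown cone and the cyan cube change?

-1.6

Before: roughly 2.9 units apart; after: 1.3. That's 1.6 units closer together.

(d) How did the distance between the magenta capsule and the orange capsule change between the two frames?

+1.7

Before: roughly 6.0 units apart; after: 7.7. That's 1.7 units further apart.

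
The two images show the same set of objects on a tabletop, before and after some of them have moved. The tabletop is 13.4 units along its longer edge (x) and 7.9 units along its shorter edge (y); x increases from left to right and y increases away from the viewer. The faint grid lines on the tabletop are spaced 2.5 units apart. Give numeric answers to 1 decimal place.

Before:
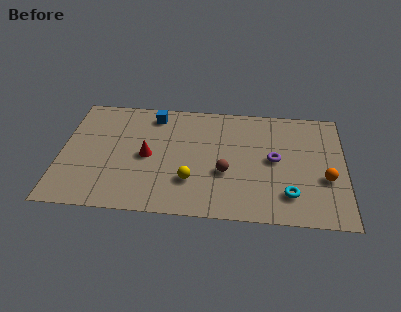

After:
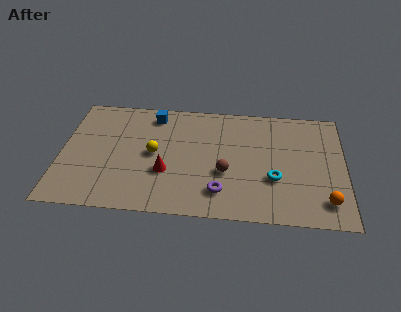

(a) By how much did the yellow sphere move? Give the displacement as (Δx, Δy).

(-1.8, 1.7)

The yellow sphere was at about (6.2, 2.3) and moved to about (4.4, 4.0).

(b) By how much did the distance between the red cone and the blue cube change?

+1.1

The distance was about 2.9 in the first image and 4.0 in the second, so they moved 1.1 units further apart.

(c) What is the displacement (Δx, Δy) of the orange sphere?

(0.0, -1.5)

The orange sphere was at about (12.5, 3.0) and moved to about (12.5, 1.5).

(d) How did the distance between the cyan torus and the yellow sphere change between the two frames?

+1.2

The distance was about 4.6 in the first image and 5.8 in the second, so they moved 1.2 units further apart.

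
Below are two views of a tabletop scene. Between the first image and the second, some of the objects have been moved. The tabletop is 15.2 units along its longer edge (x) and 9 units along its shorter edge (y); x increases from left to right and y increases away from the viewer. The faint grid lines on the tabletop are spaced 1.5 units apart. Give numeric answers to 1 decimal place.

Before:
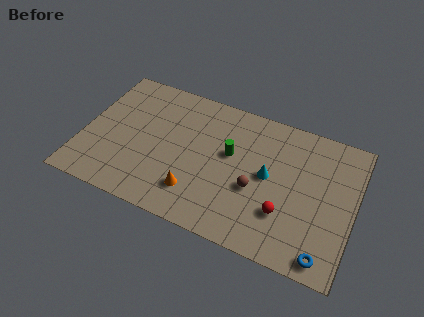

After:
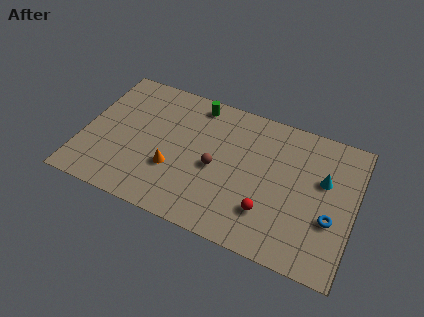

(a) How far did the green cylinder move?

3.4

From (8.2, 5.3) to (6.0, 7.9), the green cylinder covered √(2.2² + 2.6²) ≈ 3.4 units.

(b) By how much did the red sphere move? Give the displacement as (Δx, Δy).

(-0.9, -0.3)

From the two frames, the red sphere sits at roughly (11.5, 2.7) before and (10.6, 2.4) after.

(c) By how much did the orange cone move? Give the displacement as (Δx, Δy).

(-1.4, 1.0)

The orange cone was at about (6.6, 2.1) and moved to about (5.2, 3.1).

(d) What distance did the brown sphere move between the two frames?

2.4

The brown sphere moved from about (9.8, 3.6) to (7.5, 4.1), a distance of √(2.3² + 0.5²) ≈ 2.4.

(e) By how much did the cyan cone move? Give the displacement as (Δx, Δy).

(3.0, 0.9)

The cyan cone started near (10.4, 4.7) and ended near (13.4, 5.6).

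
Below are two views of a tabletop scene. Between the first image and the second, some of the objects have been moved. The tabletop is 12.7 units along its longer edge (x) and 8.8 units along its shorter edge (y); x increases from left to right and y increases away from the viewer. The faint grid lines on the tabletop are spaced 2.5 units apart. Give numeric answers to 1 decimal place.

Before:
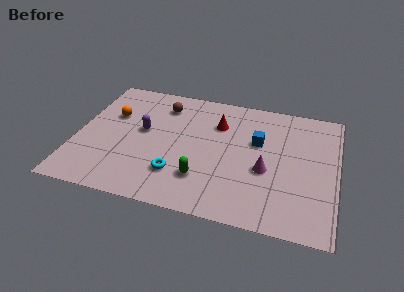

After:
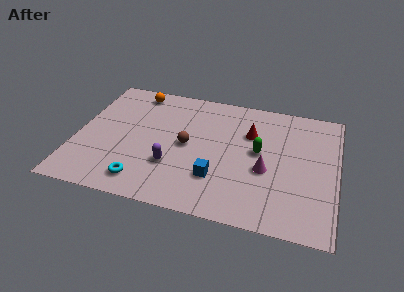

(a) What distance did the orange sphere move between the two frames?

2.2

From (1.6, 5.7) to (2.6, 7.7), the orange sphere covered √(1.0² + 2.0²) ≈ 2.2 units.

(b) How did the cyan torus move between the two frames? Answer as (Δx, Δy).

(-1.6, -0.9)

From the two frames, the cyan torus sits at roughly (5.1, 2.3) before and (3.5, 1.4) after.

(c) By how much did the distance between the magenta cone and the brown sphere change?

-2.3

They were about 6.3 units apart before and 4.0 after — 2.3 units closer together.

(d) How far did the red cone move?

1.6

From (6.8, 6.3) to (8.4, 6.0), the red cone covered √(1.6² + 0.3²) ≈ 1.6 units.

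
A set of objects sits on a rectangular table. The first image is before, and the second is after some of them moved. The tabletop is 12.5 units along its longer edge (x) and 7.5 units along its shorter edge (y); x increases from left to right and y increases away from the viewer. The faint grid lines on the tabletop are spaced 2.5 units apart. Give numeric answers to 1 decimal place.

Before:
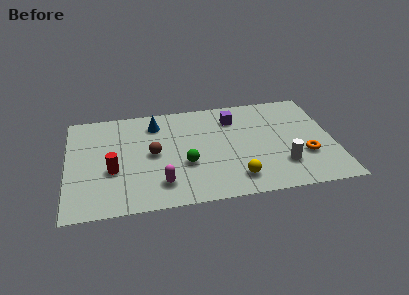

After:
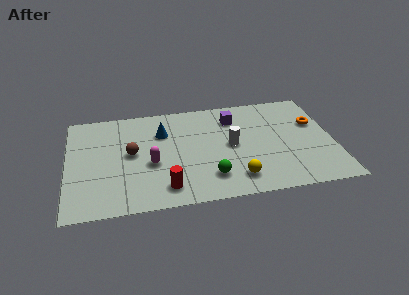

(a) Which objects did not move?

the yellow sphere and the purple cube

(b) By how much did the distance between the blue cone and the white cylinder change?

-3.5

Before: roughly 7.0 units apart; after: 3.5. That's 3.5 units closer together.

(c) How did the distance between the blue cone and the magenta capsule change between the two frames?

-2.1

They were about 4.4 units apart before and 2.3 after — 2.1 units closer together.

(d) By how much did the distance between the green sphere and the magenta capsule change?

+1.3

The distance was about 1.7 in the first image and 3.0 in the second, so they moved 1.3 units further apart.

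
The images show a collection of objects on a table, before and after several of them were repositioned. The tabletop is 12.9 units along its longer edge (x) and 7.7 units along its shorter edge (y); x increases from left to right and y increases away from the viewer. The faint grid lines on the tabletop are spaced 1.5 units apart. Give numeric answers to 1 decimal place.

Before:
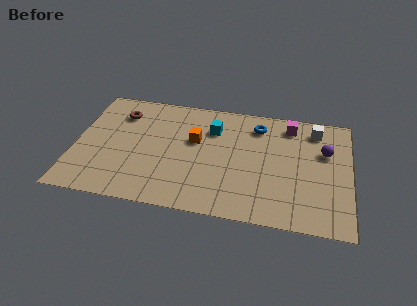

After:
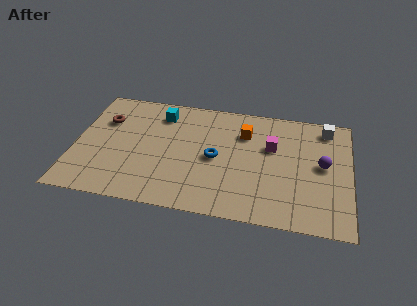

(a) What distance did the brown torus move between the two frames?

0.9

The brown torus was near (2.0, 5.9) before and (1.3, 5.3) after, so it travelled √(0.7² + 0.6²) ≈ 0.9 units.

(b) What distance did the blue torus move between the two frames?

3.1

The blue torus moved from about (8.5, 6.2) to (6.6, 3.7), a distance of √(1.9² + 2.5²) ≈ 3.1.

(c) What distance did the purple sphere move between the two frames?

0.9

The purple sphere moved from about (11.7, 5.0) to (11.6, 4.1), a distance of √(0.1² + 0.9²) ≈ 0.9.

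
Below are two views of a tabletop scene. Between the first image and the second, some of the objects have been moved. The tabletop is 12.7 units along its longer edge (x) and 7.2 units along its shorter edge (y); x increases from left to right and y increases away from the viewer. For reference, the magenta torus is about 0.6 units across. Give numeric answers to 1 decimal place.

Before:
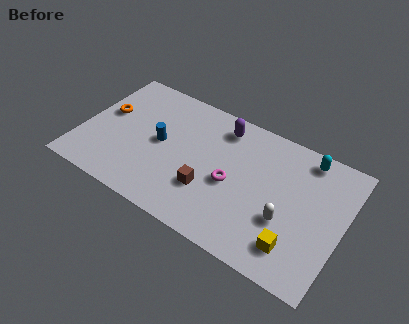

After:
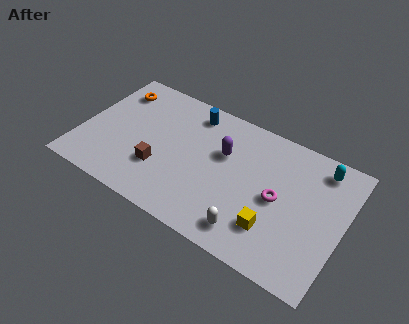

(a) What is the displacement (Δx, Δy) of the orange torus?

(0.2, 1.5)

From the two frames, the orange torus sits at roughly (1.0, 4.2) before and (1.2, 5.7) after.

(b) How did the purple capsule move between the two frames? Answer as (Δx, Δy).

(0.3, -1.4)

From the two frames, the purple capsule sits at roughly (6.5, 6.0) before and (6.8, 4.6) after.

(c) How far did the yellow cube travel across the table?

1.2

The yellow cube moved from about (10.7, 1.5) to (9.6, 1.9), a distance of √(1.1² + 0.4²) ≈ 1.2.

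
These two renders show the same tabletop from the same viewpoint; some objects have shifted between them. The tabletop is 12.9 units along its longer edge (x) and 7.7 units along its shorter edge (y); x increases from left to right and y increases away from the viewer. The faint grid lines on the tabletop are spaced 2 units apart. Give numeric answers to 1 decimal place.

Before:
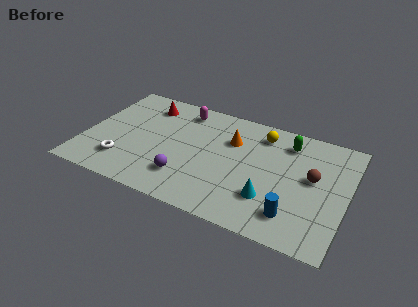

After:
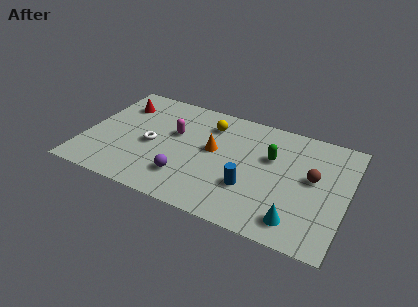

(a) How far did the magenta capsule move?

1.8

From (4.5, 6.5) to (4.3, 4.7), the magenta capsule covered √(0.2² + 1.8²) ≈ 1.8 units.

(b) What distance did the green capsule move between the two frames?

1.5

The green capsule moved from about (9.8, 6.2) to (9.1, 4.9), a distance of √(0.7² + 1.3²) ≈ 1.5.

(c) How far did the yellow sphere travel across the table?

2.6

The yellow sphere moved from about (8.5, 6.3) to (5.9, 6.0), a distance of √(2.6² + 0.3²) ≈ 2.6.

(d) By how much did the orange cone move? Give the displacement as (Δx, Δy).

(-0.8, -1.0)

The orange cone started near (7.1, 5.3) and ended near (6.3, 4.3).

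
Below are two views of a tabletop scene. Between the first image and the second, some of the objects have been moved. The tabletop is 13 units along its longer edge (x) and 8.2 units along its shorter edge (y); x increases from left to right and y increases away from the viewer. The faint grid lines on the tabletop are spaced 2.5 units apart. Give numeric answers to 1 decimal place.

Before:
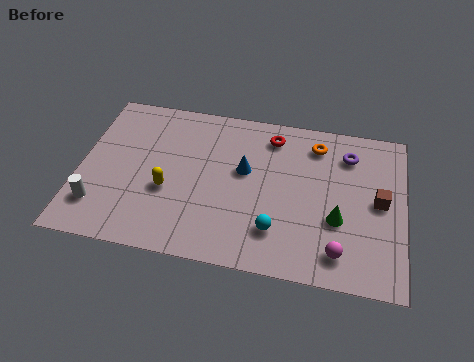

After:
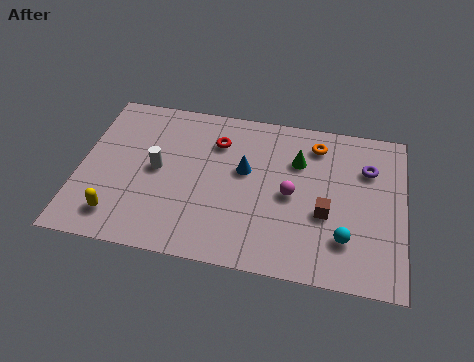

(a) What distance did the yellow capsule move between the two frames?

2.5

The yellow capsule was near (3.6, 3.2) before and (1.7, 1.5) after, so it travelled √(1.9² + 1.7²) ≈ 2.5 units.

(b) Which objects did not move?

the blue cone and the orange torus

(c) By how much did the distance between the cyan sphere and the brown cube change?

-3.2

Before: roughly 4.6 units apart; after: 1.4. That's 3.2 units closer together.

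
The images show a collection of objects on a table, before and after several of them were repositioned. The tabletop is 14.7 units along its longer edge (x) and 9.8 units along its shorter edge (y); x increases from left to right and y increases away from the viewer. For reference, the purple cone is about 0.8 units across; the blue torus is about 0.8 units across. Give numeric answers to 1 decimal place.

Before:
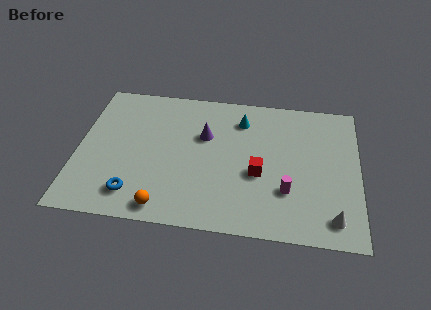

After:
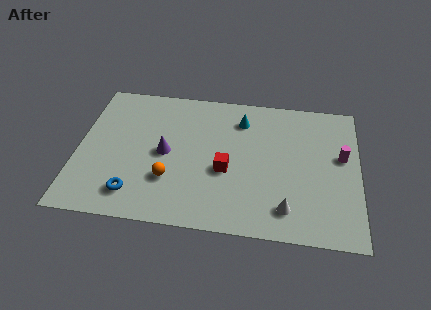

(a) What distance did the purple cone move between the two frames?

2.5

The purple cone moved from about (6.6, 6.3) to (4.6, 4.8), a distance of √(2.0² + 1.5²) ≈ 2.5.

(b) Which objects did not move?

the cyan cone and the blue torus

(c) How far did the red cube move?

1.7

The red cube was near (9.5, 4.0) before and (7.8, 4.0) after, so it travelled √(1.7² + 0.0²) ≈ 1.7 units.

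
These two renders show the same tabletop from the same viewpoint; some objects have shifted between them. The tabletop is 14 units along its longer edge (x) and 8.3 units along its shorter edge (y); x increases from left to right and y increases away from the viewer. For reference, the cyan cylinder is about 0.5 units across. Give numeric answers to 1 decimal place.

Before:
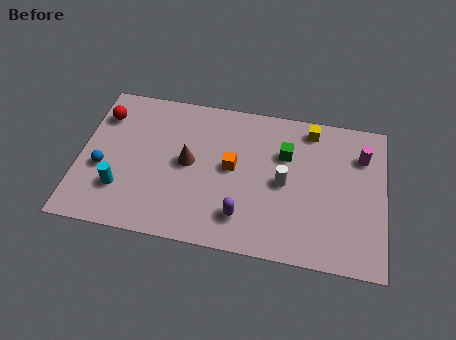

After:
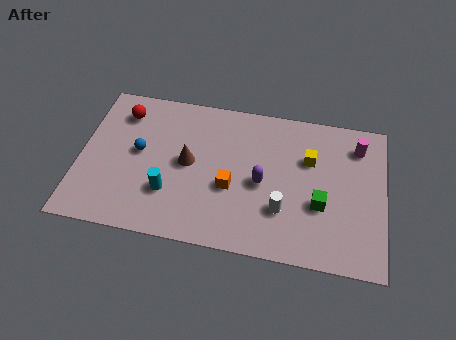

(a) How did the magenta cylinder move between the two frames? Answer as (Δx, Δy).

(-0.2, 0.5)

From the two frames, the magenta cylinder sits at roughly (12.9, 6.1) before and (12.7, 6.6) after.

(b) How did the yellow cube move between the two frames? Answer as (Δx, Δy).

(0.0, -1.7)

The yellow cube was at about (10.5, 7.2) and moved to about (10.5, 5.5).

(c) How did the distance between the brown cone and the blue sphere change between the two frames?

-1.7

The distance was about 4.0 in the first image and 2.3 in the second, so they moved 1.7 units closer together.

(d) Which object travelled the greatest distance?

the green cube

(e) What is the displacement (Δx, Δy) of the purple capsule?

(0.8, 2.0)

The purple capsule was at about (7.6, 1.8) and moved to about (8.4, 3.8).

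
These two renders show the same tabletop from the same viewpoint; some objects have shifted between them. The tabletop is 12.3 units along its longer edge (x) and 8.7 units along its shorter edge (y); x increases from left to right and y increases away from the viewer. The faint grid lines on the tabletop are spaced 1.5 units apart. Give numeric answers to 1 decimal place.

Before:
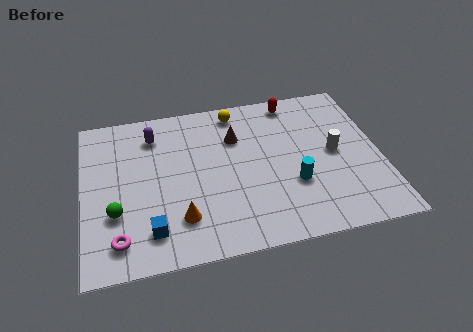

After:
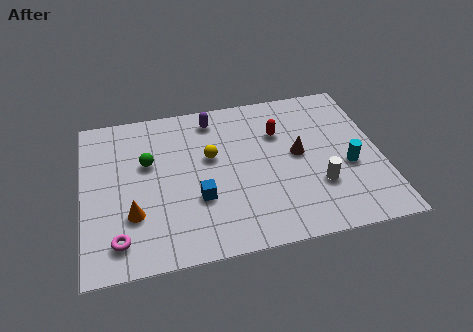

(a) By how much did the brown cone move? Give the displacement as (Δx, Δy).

(2.5, -1.5)

The brown cone started near (6.4, 6.1) and ended near (8.9, 4.6).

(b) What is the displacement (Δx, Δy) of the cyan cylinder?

(2.3, 0.5)

From the two frames, the cyan cylinder sits at roughly (8.6, 3.0) before and (10.9, 3.5) after.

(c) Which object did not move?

the magenta torus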